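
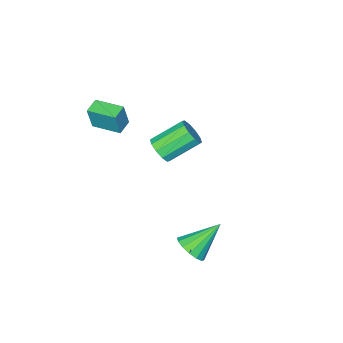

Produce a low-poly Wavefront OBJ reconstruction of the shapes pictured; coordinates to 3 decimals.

v -0.346 -1.46 -0.261
v 0.104 -1.579 0.439
v -1.445 -0.839 1.56
v -1.894 -0.72 0.861
v 0.205 -1.101 0.263
v -1.344 -0.361 1.384
v 0.095 -0.76 -0.114
v -1.453 -0.02 1.008
v -0.183 -0.687 -0.546
v -1.731 0.053 0.575
v -0.523 -0.909 -0.869
v -2.071 -0.169 0.252
v -0.795 -1.341 -0.96
v -2.344 -0.601 0.161
v -0.896 -1.819 -0.784
v -2.445 -1.079 0.337
v -0.787 -2.16 -0.408
v -2.335 -1.42 0.714
v -0.509 -2.233 0.025
v -2.057 -1.493 1.146
v -0.169 -2.011 0.348
v -1.717 -1.271 1.469
v 2.05 3.655 -3.051
v 2.676 3.768 -2.373
v 0.49 4.105 -1.689
v 2.628 4.204 -2.572
v 2.425 4.492 -2.9
v 2.121 4.556 -3.268
v 1.799 4.378 -3.578
v 1.544 4.007 -3.747
v 1.425 3.541 -3.73
v 1.473 3.105 -3.531
v 1.676 2.817 -3.203
v 1.979 2.753 -2.834
v 2.301 2.931 -2.524
v 2.556 3.302 -2.355
v 1.514 -3.86 2.103
v 1.82 -3.875 3.51
v 0.939 -2.33 2.245
v 1.245 -2.345 3.652
v 2.335 -3.535 1.928
v 2.641 -3.55 3.335
v 1.76 -2.005 2.07
v 2.066 -2.02 3.477
f 2 1 5
f 2 5 3
f 3 5 6
f 3 6 4
f 5 1 7
f 5 7 6
f 6 7 8
f 6 8 4
f 7 1 9
f 7 9 8
f 8 9 10
f 8 10 4
f 9 1 11
f 9 11 10
f 10 11 12
f 10 12 4
f 11 1 13
f 11 13 12
f 12 13 14
f 12 14 4
f 13 1 15
f 13 15 14
f 14 15 16
f 14 16 4
f 15 1 17
f 15 17 16
f 16 17 18
f 16 18 4
f 17 1 19
f 17 19 18
f 18 19 20
f 18 20 4
f 19 1 21
f 19 21 20
f 20 21 22
f 20 22 4
f 21 1 2
f 21 2 22
f 22 2 3
f 22 3 4
f 24 23 26
f 24 26 25
f 26 23 27
f 26 27 25
f 27 23 28
f 27 28 25
f 28 23 29
f 28 29 25
f 29 23 30
f 29 30 25
f 30 23 31
f 30 31 25
f 31 23 32
f 31 32 25
f 32 23 33
f 32 33 25
f 33 23 34
f 33 34 25
f 34 23 35
f 34 35 25
f 35 23 36
f 35 36 25
f 36 23 24
f 36 24 25
f 38 40 37
f 41 38 37
f 37 40 39
f 39 41 37
f 38 44 40
f 42 38 41
f 42 44 38
f 40 44 39
f 43 41 39
f 39 44 43
f 43 42 41
f 44 42 43



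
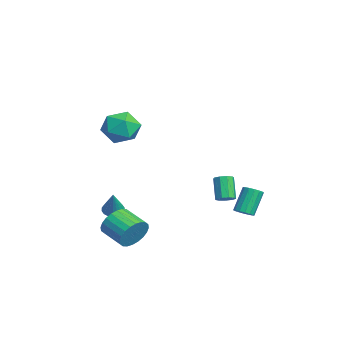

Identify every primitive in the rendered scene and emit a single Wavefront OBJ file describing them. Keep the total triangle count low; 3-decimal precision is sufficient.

v -0.921 -3.053 -3.94
v -0.52 -2.627 -4.144
v -0.059 -3.167 -2.48
v -0.713 -2.475 -4.019
v -0.947 -2.437 -3.877
v -1.176 -2.522 -3.749
v -1.355 -2.712 -3.658
v -1.447 -2.969 -3.623
v -1.436 -3.243 -3.651
v -1.322 -3.48 -3.737
v -1.129 -3.632 -3.862
v -0.895 -3.67 -4.003
v -0.666 -3.585 -4.132
v -0.488 -3.395 -4.223
v -0.395 -3.138 -4.257
v -0.407 -2.864 -4.229
v -0.227 -2.333 3.436
v 0.406 -1.705 2.683
v -0.246 -3.775 2.217
v 0.387 -3.147 1.464
v 0.867 -3.523 2.46
v 0.879 -2.631 3.213
v -0.719 -2.849 1.687
v -0.707 -1.957 2.44
v 0.102 -2.024 1.602
v 1.083 -2.44 2.08
v -0.923 -3.04 2.82
v 0.058 -3.456 3.298
v -2.981 3.486 -4.549
v -2.504 3.579 -4.232
v -3.363 3.628 -2.954
v -3.839 3.534 -3.271
v -2.659 3.925 -4.349
v -3.518 3.974 -3.072
v -2.964 4.065 -4.56
v -3.823 4.114 -3.283
v -3.278 3.934 -4.765
v -4.136 3.983 -3.488
v -3.452 3.593 -4.869
v -4.31 3.642 -3.592
v -3.405 3.202 -4.823
v -4.264 3.251 -3.546
v -3.16 2.943 -4.649
v -4.019 2.992 -3.371
v -2.831 2.938 -4.427
v -3.69 2.987 -3.15
v -2.572 3.19 -4.263
v -3.431 3.238 -2.985
v 3.374 -2.571 -3.887
v 3.9 -2.851 -3.109
v 2.732 -3.67 -2.615
v 2.206 -3.389 -3.393
v 3.734 -2.534 -2.976
v 2.565 -3.352 -2.482
v 3.513 -2.222 -2.982
v 2.344 -3.04 -2.488
v 3.271 -1.963 -3.126
v 2.102 -2.781 -2.631
v 3.044 -1.796 -3.385
v 1.876 -2.615 -2.89
v 2.868 -1.748 -3.721
v 1.7 -2.567 -3.226
v 2.769 -1.825 -4.082
v 1.601 -2.644 -3.588
v 2.762 -2.015 -4.414
v 1.594 -2.834 -3.919
v 2.848 -2.29 -4.665
v 1.68 -3.109 -4.171
v 3.015 -2.608 -4.798
v 1.846 -3.426 -4.304
v 3.236 -2.92 -4.792
v 2.067 -3.738 -4.298
v 3.478 -3.179 -4.649
v 2.309 -3.997 -4.154
v 3.704 -3.345 -4.39
v 2.536 -4.164 -3.895
v 3.88 -3.393 -4.054
v 2.712 -4.212 -3.559
v 3.979 -3.316 -3.692
v 2.811 -4.135 -3.198
v 3.986 -3.126 -3.361
v 2.818 -3.945 -2.866
v 1.786 3.47 -3.516
v 2.164 3.91 -3.547
v 1.531 4.549 -2.175
v 1.154 4.11 -2.144
v 1.923 4.003 -3.701
v 1.291 4.642 -2.329
v 1.646 3.953 -3.805
v 1.014 4.592 -2.434
v 1.407 3.774 -3.832
v 0.774 4.413 -2.461
v 1.269 3.514 -3.775
v 0.637 4.153 -2.403
v 1.27 3.242 -3.647
v 0.637 3.881 -2.276
v 1.409 3.031 -3.485
v 0.776 3.67 -2.113
v 1.649 2.938 -3.331
v 1.017 3.577 -1.959
v 1.926 2.988 -3.226
v 1.294 3.627 -1.855
v 2.166 3.167 -3.199
v 1.533 3.806 -1.828
v 2.303 3.427 -3.257
v 1.671 4.066 -1.885
v 2.303 3.699 -3.384
v 1.67 4.338 -2.013
f 2 1 4
f 2 4 3
f 4 1 5
f 4 5 3
f 5 1 6
f 5 6 3
f 6 1 7
f 6 7 3
f 7 1 8
f 7 8 3
f 8 1 9
f 8 9 3
f 9 1 10
f 9 10 3
f 10 1 11
f 10 11 3
f 11 1 12
f 11 12 3
f 12 1 13
f 12 13 3
f 13 1 14
f 13 14 3
f 14 1 15
f 14 15 3
f 15 1 16
f 15 16 3
f 16 1 2
f 16 2 3
f 17 28 22
f 17 22 18
f 17 18 24
f 17 24 27
f 17 27 28
f 18 22 26
f 22 28 21
f 28 27 19
f 27 24 23
f 24 18 25
f 20 26 21
f 20 21 19
f 20 19 23
f 20 23 25
f 20 25 26
f 21 26 22
f 19 21 28
f 23 19 27
f 25 23 24
f 26 25 18
f 30 29 33
f 30 33 31
f 31 33 34
f 31 34 32
f 33 29 35
f 33 35 34
f 34 35 36
f 34 36 32
f 35 29 37
f 35 37 36
f 36 37 38
f 36 38 32
f 37 29 39
f 37 39 38
f 38 39 40
f 38 40 32
f 39 29 41
f 39 41 40
f 40 41 42
f 40 42 32
f 41 29 43
f 41 43 42
f 42 43 44
f 42 44 32
f 43 29 45
f 43 45 44
f 44 45 46
f 44 46 32
f 45 29 47
f 45 47 46
f 46 47 48
f 46 48 32
f 47 29 30
f 47 30 48
f 48 30 31
f 48 31 32
f 50 49 53
f 50 53 51
f 51 53 54
f 51 54 52
f 53 49 55
f 53 55 54
f 54 55 56
f 54 56 52
f 55 49 57
f 55 57 56
f 56 57 58
f 56 58 52
f 57 49 59
f 57 59 58
f 58 59 60
f 58 60 52
f 59 49 61
f 59 61 60
f 60 61 62
f 60 62 52
f 61 49 63
f 61 63 62
f 62 63 64
f 62 64 52
f 63 49 65
f 63 65 64
f 64 65 66
f 64 66 52
f 65 49 67
f 65 67 66
f 66 67 68
f 66 68 52
f 67 49 69
f 67 69 68
f 68 69 70
f 68 70 52
f 69 49 71
f 69 71 70
f 70 71 72
f 70 72 52
f 71 49 73
f 71 73 72
f 72 73 74
f 72 74 52
f 73 49 75
f 73 75 74
f 74 75 76
f 74 76 52
f 75 49 77
f 75 77 76
f 76 77 78
f 76 78 52
f 77 49 79
f 77 79 78
f 78 79 80
f 78 80 52
f 79 49 81
f 79 81 80
f 80 81 82
f 80 82 52
f 81 49 50
f 81 50 82
f 82 50 51
f 82 51 52
f 84 83 87
f 84 87 85
f 85 87 88
f 85 88 86
f 87 83 89
f 87 89 88
f 88 89 90
f 88 90 86
f 89 83 91
f 89 91 90
f 90 91 92
f 90 92 86
f 91 83 93
f 91 93 92
f 92 93 94
f 92 94 86
f 93 83 95
f 93 95 94
f 94 95 96
f 94 96 86
f 95 83 97
f 95 97 96
f 96 97 98
f 96 98 86
f 97 83 99
f 97 99 98
f 98 99 100
f 98 100 86
f 99 83 101
f 99 101 100
f 100 101 102
f 100 102 86
f 101 83 103
f 101 103 102
f 102 103 104
f 102 104 86
f 103 83 105
f 103 105 104
f 104 105 106
f 104 106 86
f 105 83 107
f 105 107 106
f 106 107 108
f 106 108 86
f 107 83 84
f 107 84 108
f 108 84 85
f 108 85 86



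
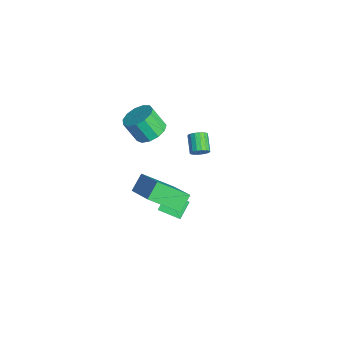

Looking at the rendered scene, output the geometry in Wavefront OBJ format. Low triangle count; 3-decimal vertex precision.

v 3.463 -1.998 1.929
v 3.002 -3.539 3.067
v 2.927 -1.343 2.6
v 2.467 -2.884 3.738
v 5.253 -1.696 3.062
v 4.793 -3.237 4.2
v 4.718 -1.041 3.733
v 4.257 -2.582 4.871
v -2.02 -1.064 2.118
v -1.48 -0.498 2.603
v -1.92 -1.11 3.807
v -2.46 -1.676 3.322
v -1.938 -0.26 2.557
v -2.378 -0.871 3.76
v -2.422 -0.276 2.371
v -2.862 -0.888 3.575
v -2.778 -0.543 2.106
v -3.218 -1.155 3.309
v -2.894 -0.975 1.844
v -3.334 -1.587 3.047
v -2.732 -1.436 1.669
v -3.172 -2.047 2.873
v -2.344 -1.778 1.637
v -2.784 -2.39 2.841
v -1.853 -1.894 1.758
v -2.293 -2.506 2.961
v -1.415 -1.746 1.993
v -1.856 -2.358 3.196
v -1.17 -1.382 2.268
v -1.61 -1.994 3.471
v -1.194 -0.917 2.495
v -1.634 -1.528 3.699
v -1.875 1.581 -0.439
v -1.663 1.348 0.011
v -2.652 1.526 0.57
v -2.865 1.759 0.119
v -1.602 1.603 0.038
v -2.592 1.78 0.596
v -1.604 1.853 -0.045
v -2.594 2.03 0.513
v -1.668 2.04 -0.218
v -2.658 2.218 0.34
v -1.78 2.123 -0.442
v -2.769 2.3 0.116
v -1.913 2.081 -0.665
v -2.902 2.259 -0.107
v -2.038 1.925 -0.837
v -3.027 2.103 -0.278
v -2.125 1.69 -0.917
v -3.115 1.868 -0.358
v -2.156 1.43 -0.888
v -3.145 1.608 -0.329
v -2.122 1.205 -0.756
v -3.111 1.383 -0.197
v -2.031 1.066 -0.552
v -3.021 1.244 0.007
v -1.905 1.045 -0.321
v -2.895 1.222 0.237
v -1.772 1.147 -0.118
v -2.762 1.324 0.44
v 1.871 -1.344 0.859
v 3.035 -1.727 2.284
v 2.579 -0.405 0.532
v 3.743 -0.788 1.958
v 2.437 -1.992 0.222
v 3.601 -2.375 1.648
v 3.145 -1.053 -0.104
v 4.309 -1.436 1.321
f 2 4 1
f 5 2 1
f 1 4 3
f 3 5 1
f 2 8 4
f 6 2 5
f 6 8 2
f 4 8 3
f 7 5 3
f 3 8 7
f 7 6 5
f 8 6 7
f 10 9 13
f 10 13 11
f 11 13 14
f 11 14 12
f 13 9 15
f 13 15 14
f 14 15 16
f 14 16 12
f 15 9 17
f 15 17 16
f 16 17 18
f 16 18 12
f 17 9 19
f 17 19 18
f 18 19 20
f 18 20 12
f 19 9 21
f 19 21 20
f 20 21 22
f 20 22 12
f 21 9 23
f 21 23 22
f 22 23 24
f 22 24 12
f 23 9 25
f 23 25 24
f 24 25 26
f 24 26 12
f 25 9 27
f 25 27 26
f 26 27 28
f 26 28 12
f 27 9 29
f 27 29 28
f 28 29 30
f 28 30 12
f 29 9 31
f 29 31 30
f 30 31 32
f 30 32 12
f 31 9 10
f 31 10 32
f 32 10 11
f 32 11 12
f 34 33 37
f 34 37 35
f 35 37 38
f 35 38 36
f 37 33 39
f 37 39 38
f 38 39 40
f 38 40 36
f 39 33 41
f 39 41 40
f 40 41 42
f 40 42 36
f 41 33 43
f 41 43 42
f 42 43 44
f 42 44 36
f 43 33 45
f 43 45 44
f 44 45 46
f 44 46 36
f 45 33 47
f 45 47 46
f 46 47 48
f 46 48 36
f 47 33 49
f 47 49 48
f 48 49 50
f 48 50 36
f 49 33 51
f 49 51 50
f 50 51 52
f 50 52 36
f 51 33 53
f 51 53 52
f 52 53 54
f 52 54 36
f 53 33 55
f 53 55 54
f 54 55 56
f 54 56 36
f 55 33 57
f 55 57 56
f 56 57 58
f 56 58 36
f 57 33 59
f 57 59 58
f 58 59 60
f 58 60 36
f 59 33 34
f 59 34 60
f 60 34 35
f 60 35 36
f 62 64 61
f 65 62 61
f 61 64 63
f 63 65 61
f 62 68 64
f 66 62 65
f 66 68 62
f 64 68 63
f 67 65 63
f 63 68 67
f 67 66 65
f 68 66 67



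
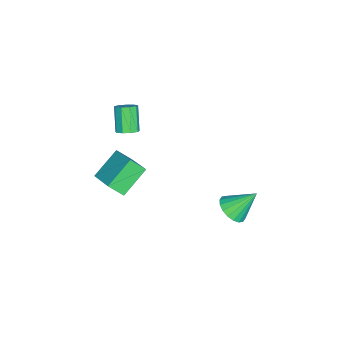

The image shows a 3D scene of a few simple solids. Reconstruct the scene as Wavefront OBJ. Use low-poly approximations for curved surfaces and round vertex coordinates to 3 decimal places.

v 1.401 3.194 -2.491
v 2.139 3.718 -2.743
v 1.019 4.386 -1.129
v 1.828 3.879 -2.972
v 1.432 3.905 -3.105
v 1.03 3.789 -3.116
v 0.701 3.556 -3.004
v 0.512 3.251 -2.79
v 0.498 2.934 -2.517
v 0.663 2.669 -2.238
v 0.974 2.508 -2.01
v 1.37 2.483 -1.877
v 1.772 2.598 -1.865
v 2.1 2.832 -1.978
v 2.29 3.137 -2.192
v 2.304 3.453 -2.465
v -1.759 -3.452 -0.55
v -1.219 -3.556 -0.186
v -2.16 -3.892 1.114
v -2.701 -3.788 0.75
v -1.34 -3.122 -0.161
v -2.282 -3.458 1.139
v -1.658 -2.842 -0.319
v -2.599 -3.178 0.981
v -2.023 -2.848 -0.585
v -2.964 -3.184 0.715
v -2.264 -3.136 -0.834
v -3.206 -3.472 0.466
v -2.27 -3.572 -0.951
v -3.211 -3.909 0.349
v -2.036 -3.952 -0.88
v -2.978 -4.288 0.42
v -1.673 -4.098 -0.655
v -2.614 -4.434 0.645
v -1.35 -3.941 -0.38
v -2.292 -4.278 0.92
v 3.449 -2.853 0.146
v 3.651 -3.623 0.963
v 2.094 -2.058 1.232
v 2.296 -2.827 2.048
v 4.704 -1.733 0.892
v 4.906 -2.502 1.708
v 3.349 -0.937 1.977
v 3.551 -1.707 2.794
f 2 1 4
f 2 4 3
f 4 1 5
f 4 5 3
f 5 1 6
f 5 6 3
f 6 1 7
f 6 7 3
f 7 1 8
f 7 8 3
f 8 1 9
f 8 9 3
f 9 1 10
f 9 10 3
f 10 1 11
f 10 11 3
f 11 1 12
f 11 12 3
f 12 1 13
f 12 13 3
f 13 1 14
f 13 14 3
f 14 1 15
f 14 15 3
f 15 1 16
f 15 16 3
f 16 1 2
f 16 2 3
f 18 17 21
f 18 21 19
f 19 21 22
f 19 22 20
f 21 17 23
f 21 23 22
f 22 23 24
f 22 24 20
f 23 17 25
f 23 25 24
f 24 25 26
f 24 26 20
f 25 17 27
f 25 27 26
f 26 27 28
f 26 28 20
f 27 17 29
f 27 29 28
f 28 29 30
f 28 30 20
f 29 17 31
f 29 31 30
f 30 31 32
f 30 32 20
f 31 17 33
f 31 33 32
f 32 33 34
f 32 34 20
f 33 17 35
f 33 35 34
f 34 35 36
f 34 36 20
f 35 17 18
f 35 18 36
f 36 18 19
f 36 19 20
f 38 40 37
f 41 38 37
f 37 40 39
f 39 41 37
f 38 44 40
f 42 38 41
f 42 44 38
f 40 44 39
f 43 41 39
f 39 44 43
f 43 42 41
f 44 42 43



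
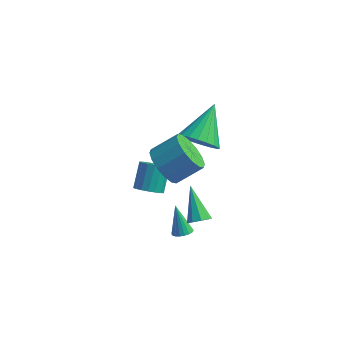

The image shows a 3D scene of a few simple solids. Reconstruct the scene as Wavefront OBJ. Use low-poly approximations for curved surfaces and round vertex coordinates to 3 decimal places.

v -1.963 -0.95 2.37
v -1.216 -1.404 1.825
v -0.19 -0.724 2.666
v -0.937 -0.27 3.21
v -1.312 -0.945 1.572
v -0.286 -0.265 2.412
v -1.583 -0.487 1.532
v -0.557 0.192 2.372
v -1.955 -0.154 1.716
v -0.93 0.526 2.557
v -2.33 -0.033 2.076
v -1.304 0.646 2.917
v -2.606 -0.159 2.515
v -1.581 0.521 3.355
v -2.71 -0.496 2.914
v -1.684 0.184 3.755
v -2.614 -0.955 3.168
v -1.588 -0.275 4.008
v -2.343 -1.412 3.208
v -1.317 -0.733 4.048
v -1.97 -1.746 3.023
v -0.945 -1.066 3.864
v -1.596 -1.866 2.663
v -0.57 -1.187 3.504
v -1.319 -1.741 2.225
v -0.294 -1.061 3.065
v -1.355 2.061 1.336
v -0.483 1.679 1.754
v -1.165 3.839 2.564
v -0.331 1.898 1.414
v -0.356 2.145 1.06
v -0.554 2.377 0.753
v -0.89 2.555 0.548
v -1.307 2.648 0.479
v -1.732 2.639 0.557
v -2.092 2.53 0.771
v -2.324 2.339 1.082
v -2.389 2.101 1.437
v -2.275 1.856 1.774
v -2.002 1.646 2.036
v -1.617 1.508 2.177
v -1.187 1.465 2.172
v -0.786 1.526 2.022
v -0.139 -1.418 -0.684
v 0.057 -1.719 -0.229
v -0.961 -0.222 0.464
v 0.321 -1.441 -0.331
v 0.369 -1.151 -0.598
v 0.179 -0.986 -0.905
v -0.159 -1.023 -1.109
v -0.488 -1.245 -1.114
v -0.654 -1.547 -0.918
v -0.579 -1.789 -0.612
v -0.298 -1.857 -0.34
v -3.67 1.736 -3.043
v -2.995 1.544 -2.807
v -3.056 2.572 -1.8
v -3.73 2.764 -2.037
v -2.931 1.772 -3.036
v -2.991 2.8 -2.029
v -3.013 1.993 -3.266
v -3.073 3.021 -2.259
v -3.225 2.163 -3.452
v -3.285 3.191 -2.446
v -3.525 2.248 -3.557
v -3.585 3.276 -2.551
v -3.854 2.232 -3.561
v -3.914 3.26 -2.554
v -4.146 2.118 -3.462
v -4.207 3.146 -2.455
v -4.344 1.928 -3.28
v -4.405 2.956 -2.273
v -4.409 1.7 -3.051
v -4.469 2.728 -2.044
v -4.327 1.479 -2.821
v -4.387 2.507 -1.814
v -4.115 1.309 -2.634
v -4.175 2.337 -1.628
v -3.815 1.224 -2.529
v -3.875 2.252 -1.523
v -3.486 1.24 -2.526
v -3.546 2.268 -1.519
v -3.193 1.354 -2.625
v -3.254 2.382 -1.618
v -1.092 -0.893 -2.553
v -0.741 -0.523 -2.563
v -1.628 -0.347 -1.227
v -0.916 -0.429 -2.672
v -1.127 -0.427 -2.758
v -1.33 -0.517 -2.803
v -1.486 -0.682 -2.799
v -1.564 -0.888 -2.745
v -1.549 -1.096 -2.654
v -1.443 -1.263 -2.542
v -1.267 -1.356 -2.433
v -1.057 -1.358 -2.347
v -0.854 -1.268 -2.302
v -0.698 -1.103 -2.307
v -0.62 -0.897 -2.36
v -0.635 -0.689 -2.451
f 2 1 5
f 2 5 3
f 3 5 6
f 3 6 4
f 5 1 7
f 5 7 6
f 6 7 8
f 6 8 4
f 7 1 9
f 7 9 8
f 8 9 10
f 8 10 4
f 9 1 11
f 9 11 10
f 10 11 12
f 10 12 4
f 11 1 13
f 11 13 12
f 12 13 14
f 12 14 4
f 13 1 15
f 13 15 14
f 14 15 16
f 14 16 4
f 15 1 17
f 15 17 16
f 16 17 18
f 16 18 4
f 17 1 19
f 17 19 18
f 18 19 20
f 18 20 4
f 19 1 21
f 19 21 20
f 20 21 22
f 20 22 4
f 21 1 23
f 21 23 22
f 22 23 24
f 22 24 4
f 23 1 25
f 23 25 24
f 24 25 26
f 24 26 4
f 25 1 2
f 25 2 26
f 26 2 3
f 26 3 4
f 28 27 30
f 28 30 29
f 30 27 31
f 30 31 29
f 31 27 32
f 31 32 29
f 32 27 33
f 32 33 29
f 33 27 34
f 33 34 29
f 34 27 35
f 34 35 29
f 35 27 36
f 35 36 29
f 36 27 37
f 36 37 29
f 37 27 38
f 37 38 29
f 38 27 39
f 38 39 29
f 39 27 40
f 39 40 29
f 40 27 41
f 40 41 29
f 41 27 42
f 41 42 29
f 42 27 43
f 42 43 29
f 43 27 28
f 43 28 29
f 45 44 47
f 45 47 46
f 47 44 48
f 47 48 46
f 48 44 49
f 48 49 46
f 49 44 50
f 49 50 46
f 50 44 51
f 50 51 46
f 51 44 52
f 51 52 46
f 52 44 53
f 52 53 46
f 53 44 54
f 53 54 46
f 54 44 45
f 54 45 46
f 56 55 59
f 56 59 57
f 57 59 60
f 57 60 58
f 59 55 61
f 59 61 60
f 60 61 62
f 60 62 58
f 61 55 63
f 61 63 62
f 62 63 64
f 62 64 58
f 63 55 65
f 63 65 64
f 64 65 66
f 64 66 58
f 65 55 67
f 65 67 66
f 66 67 68
f 66 68 58
f 67 55 69
f 67 69 68
f 68 69 70
f 68 70 58
f 69 55 71
f 69 71 70
f 70 71 72
f 70 72 58
f 71 55 73
f 71 73 72
f 72 73 74
f 72 74 58
f 73 55 75
f 73 75 74
f 74 75 76
f 74 76 58
f 75 55 77
f 75 77 76
f 76 77 78
f 76 78 58
f 77 55 79
f 77 79 78
f 78 79 80
f 78 80 58
f 79 55 81
f 79 81 80
f 80 81 82
f 80 82 58
f 81 55 83
f 81 83 82
f 82 83 84
f 82 84 58
f 83 55 56
f 83 56 84
f 84 56 57
f 84 57 58
f 86 85 88
f 86 88 87
f 88 85 89
f 88 89 87
f 89 85 90
f 89 90 87
f 90 85 91
f 90 91 87
f 91 85 92
f 91 92 87
f 92 85 93
f 92 93 87
f 93 85 94
f 93 94 87
f 94 85 95
f 94 95 87
f 95 85 96
f 95 96 87
f 96 85 97
f 96 97 87
f 97 85 98
f 97 98 87
f 98 85 99
f 98 99 87
f 99 85 100
f 99 100 87
f 100 85 86
f 100 86 87



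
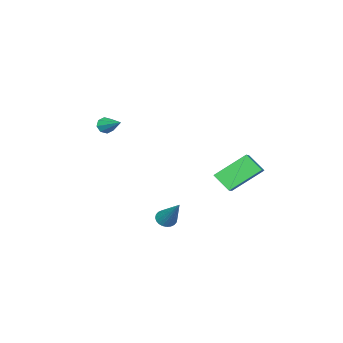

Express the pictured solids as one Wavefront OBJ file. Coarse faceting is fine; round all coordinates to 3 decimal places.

v 1.006 1.55 -2.893
v 1.422 1.24 -2.784
v 1.554 2.83 -1.347
v 1.504 1.371 -2.921
v 1.511 1.529 -3.054
v 1.441 1.691 -3.163
v 1.304 1.831 -3.23
v 1.122 1.928 -3.246
v 0.923 1.968 -3.209
v 0.736 1.944 -3.123
v 0.591 1.86 -3.002
v 0.508 1.73 -2.865
v 0.502 1.572 -2.732
v 0.572 1.41 -2.623
v 0.709 1.27 -2.556
v 0.89 1.173 -2.54
v 1.09 1.133 -2.577
v 1.276 1.157 -2.663
v -0.119 -3.27 1.345
v 0.131 -3.522 1.698
v 0.219 -1.97 2.035
v 0.353 -3.423 1.402
v 0.299 -3.235 1.074
v 0 -3.067 0.904
v -0.369 -3.018 0.993
v -0.592 -3.117 1.288
v -0.537 -3.305 1.617
v -0.238 -3.473 1.787
v -2.143 1.95 -1.126
v -3.423 2.848 0.04
v -2.233 2.809 -1.886
v -3.513 3.707 -0.72
v -1.107 2.613 -0.5
v -2.387 3.511 0.666
v -1.197 3.472 -1.26
v -2.477 4.37 -0.094
f 2 1 4
f 2 4 3
f 4 1 5
f 4 5 3
f 5 1 6
f 5 6 3
f 6 1 7
f 6 7 3
f 7 1 8
f 7 8 3
f 8 1 9
f 8 9 3
f 9 1 10
f 9 10 3
f 10 1 11
f 10 11 3
f 11 1 12
f 11 12 3
f 12 1 13
f 12 13 3
f 13 1 14
f 13 14 3
f 14 1 15
f 14 15 3
f 15 1 16
f 15 16 3
f 16 1 17
f 16 17 3
f 17 1 18
f 17 18 3
f 18 1 2
f 18 2 3
f 20 19 22
f 20 22 21
f 22 19 23
f 22 23 21
f 23 19 24
f 23 24 21
f 24 19 25
f 24 25 21
f 25 19 26
f 25 26 21
f 26 19 27
f 26 27 21
f 27 19 28
f 27 28 21
f 28 19 20
f 28 20 21
f 30 32 29
f 33 30 29
f 29 32 31
f 31 33 29
f 30 36 32
f 34 30 33
f 34 36 30
f 32 36 31
f 35 33 31
f 31 36 35
f 35 34 33
f 36 34 35



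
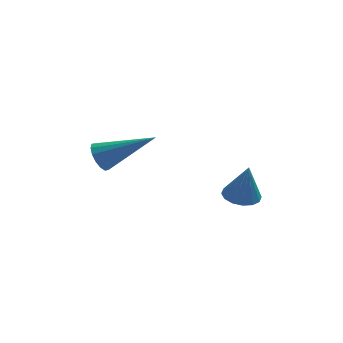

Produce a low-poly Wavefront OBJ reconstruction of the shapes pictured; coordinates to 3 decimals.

v -0.358 -1.468 -4.081
v 0.194 -1.517 -4.167
v -0.182 -1.572 -2.899
v 0.147 -1.233 -4.136
v -0.034 -1.011 -4.089
v -0.302 -0.913 -4.041
v -0.585 -0.963 -4.003
v -0.807 -1.148 -3.987
v -0.909 -1.42 -3.995
v -0.863 -1.704 -4.027
v -0.681 -1.925 -4.073
v -0.413 -2.024 -4.122
v -0.13 -1.974 -4.159
v 0.092 -1.788 -4.176
v -4.146 -0.436 -2.886
v -3.888 -0.359 -3.319
v -2.634 -0.724 -2.034
v -3.906 -0.121 -3.207
v -3.988 0.033 -3.009
v -4.113 0.061 -2.778
v -4.247 -0.044 -2.576
v -4.354 -0.254 -2.457
v -4.405 -0.513 -2.454
v -4.387 -0.752 -2.566
v -4.304 -0.905 -2.764
v -4.18 -0.933 -2.995
v -4.046 -0.828 -3.197
v -3.939 -0.618 -3.315
f 2 1 4
f 2 4 3
f 4 1 5
f 4 5 3
f 5 1 6
f 5 6 3
f 6 1 7
f 6 7 3
f 7 1 8
f 7 8 3
f 8 1 9
f 8 9 3
f 9 1 10
f 9 10 3
f 10 1 11
f 10 11 3
f 11 1 12
f 11 12 3
f 12 1 13
f 12 13 3
f 13 1 14
f 13 14 3
f 14 1 2
f 14 2 3
f 16 15 18
f 16 18 17
f 18 15 19
f 18 19 17
f 19 15 20
f 19 20 17
f 20 15 21
f 20 21 17
f 21 15 22
f 21 22 17
f 22 15 23
f 22 23 17
f 23 15 24
f 23 24 17
f 24 15 25
f 24 25 17
f 25 15 26
f 25 26 17
f 26 15 27
f 26 27 17
f 27 15 28
f 27 28 17
f 28 15 16
f 28 16 17



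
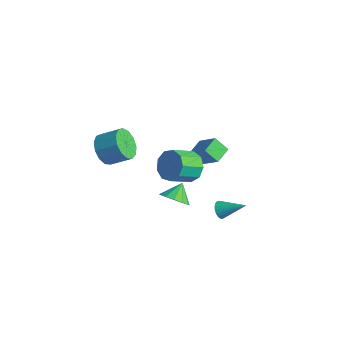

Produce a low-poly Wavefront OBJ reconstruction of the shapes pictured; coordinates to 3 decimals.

v -3.027 -2.532 1.795
v -2.587 -2.199 0.89
v -1.613 -1.394 1.66
v -2.053 -1.728 2.565
v -3.017 -1.806 1.023
v -2.042 -1.001 1.793
v -3.45 -1.643 1.401
v -2.475 -0.839 2.171
v -3.748 -1.763 1.904
v -2.774 -0.959 2.674
v -3.818 -2.127 2.372
v -2.844 -1.322 3.143
v -3.637 -2.62 2.657
v -2.663 -1.815 3.428
v -3.262 -3.084 2.669
v -2.288 -2.28 3.439
v -2.813 -3.374 2.402
v -1.838 -2.569 3.173
v -2.431 -3.396 1.943
v -1.457 -2.592 2.714
v -2.239 -3.144 1.437
v -1.265 -2.34 2.207
v -2.297 -2.698 1.044
v -1.323 -1.893 1.815
v -0.762 2.916 -1.536
v -1.473 2.522 -0.751
v -1.06 3.975 -1.273
v -1.771 3.58 -0.489
v 0.511 2.98 -0.351
v -0.2 2.585 0.433
v 0.213 4.038 -0.089
v -0.498 3.644 0.696
v -0.755 0.727 -3.556
v 0.174 0.995 -3.479
v -1.085 1.653 -2.784
v -0.032 1.274 -3.902
v -0.468 1.379 -4.215
v -0.995 1.277 -4.318
v -1.445 1 -4.18
v -1.677 0.637 -3.843
v -1.615 0.302 -3.415
v -1.281 0.103 -3.032
v -0.779 0.101 -2.815
v -0.27 0.298 -2.833
v 0.086 0.632 -3.081
v 2.587 -1.01 3.543
v 3.451 -0.818 4.008
v 3.277 -2.159 4.883
v 2.413 -2.35 4.417
v 2.933 -0.529 4.348
v 2.759 -1.869 5.223
v 2.253 -0.465 4.312
v 2.079 -1.805 5.186
v 1.729 -0.655 3.915
v 1.555 -1.996 4.79
v 1.607 -1.012 3.344
v 1.433 -2.352 4.219
v 1.943 -1.367 2.866
v 1.769 -2.708 3.741
v 2.58 -1.556 2.705
v 2.406 -2.896 3.579
v 3.221 -1.488 2.935
v 3.047 -2.829 3.81
v 3.565 -1.197 3.45
v 3.391 -2.538 4.325
v 2.177 1.684 -2.832
v 2.517 1.7 -3.338
v 3.423 2.516 -1.968
v 2.385 1.916 -3.356
v 2.217 2.092 -3.283
v 2.042 2.198 -3.133
v 1.891 2.214 -2.93
v 1.789 2.139 -2.71
v 1.754 1.985 -2.512
v 1.792 1.779 -2.368
v 1.896 1.557 -2.305
v 2.05 1.357 -2.333
v 2.225 1.213 -2.447
v 2.391 1.151 -2.628
v 2.521 1.181 -2.844
v 2.591 1.298 -3.058
v 2.589 1.482 -3.233
f 2 1 5
f 2 5 3
f 3 5 6
f 3 6 4
f 5 1 7
f 5 7 6
f 6 7 8
f 6 8 4
f 7 1 9
f 7 9 8
f 8 9 10
f 8 10 4
f 9 1 11
f 9 11 10
f 10 11 12
f 10 12 4
f 11 1 13
f 11 13 12
f 12 13 14
f 12 14 4
f 13 1 15
f 13 15 14
f 14 15 16
f 14 16 4
f 15 1 17
f 15 17 16
f 16 17 18
f 16 18 4
f 17 1 19
f 17 19 18
f 18 19 20
f 18 20 4
f 19 1 21
f 19 21 20
f 20 21 22
f 20 22 4
f 21 1 23
f 21 23 22
f 22 23 24
f 22 24 4
f 23 1 2
f 23 2 24
f 24 2 3
f 24 3 4
f 26 28 25
f 29 26 25
f 25 28 27
f 27 29 25
f 26 32 28
f 30 26 29
f 30 32 26
f 28 32 27
f 31 29 27
f 27 32 31
f 31 30 29
f 32 30 31
f 34 33 36
f 34 36 35
f 36 33 37
f 36 37 35
f 37 33 38
f 37 38 35
f 38 33 39
f 38 39 35
f 39 33 40
f 39 40 35
f 40 33 41
f 40 41 35
f 41 33 42
f 41 42 35
f 42 33 43
f 42 43 35
f 43 33 44
f 43 44 35
f 44 33 45
f 44 45 35
f 45 33 34
f 45 34 35
f 47 46 50
f 47 50 48
f 48 50 51
f 48 51 49
f 50 46 52
f 50 52 51
f 51 52 53
f 51 53 49
f 52 46 54
f 52 54 53
f 53 54 55
f 53 55 49
f 54 46 56
f 54 56 55
f 55 56 57
f 55 57 49
f 56 46 58
f 56 58 57
f 57 58 59
f 57 59 49
f 58 46 60
f 58 60 59
f 59 60 61
f 59 61 49
f 60 46 62
f 60 62 61
f 61 62 63
f 61 63 49
f 62 46 64
f 62 64 63
f 63 64 65
f 63 65 49
f 64 46 47
f 64 47 65
f 65 47 48
f 65 48 49
f 67 66 69
f 67 69 68
f 69 66 70
f 69 70 68
f 70 66 71
f 70 71 68
f 71 66 72
f 71 72 68
f 72 66 73
f 72 73 68
f 73 66 74
f 73 74 68
f 74 66 75
f 74 75 68
f 75 66 76
f 75 76 68
f 76 66 77
f 76 77 68
f 77 66 78
f 77 78 68
f 78 66 79
f 78 79 68
f 79 66 80
f 79 80 68
f 80 66 81
f 80 81 68
f 81 66 82
f 81 82 68
f 82 66 67
f 82 67 68



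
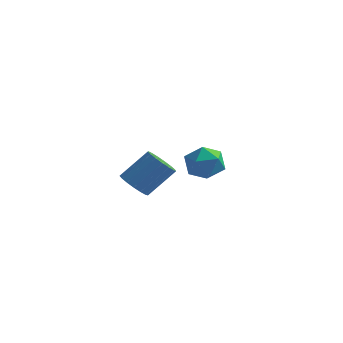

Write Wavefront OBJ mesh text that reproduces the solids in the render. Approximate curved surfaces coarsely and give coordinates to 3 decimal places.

v 2.894 2.976 -0.866
v 3.586 3.249 -1.833
v 3.594 1.131 -0.887
v 4.286 1.404 -1.854
v 4.54 1.891 -0.765
v 4.107 3.032 -0.752
v 3.073 1.348 -1.968
v 2.64 2.489 -1.955
v 3.696 2.243 -2.514
v 4.603 2.579 -1.77
v 2.577 1.801 -0.95
v 3.484 2.137 -0.206
v 3.076 -4.483 -0.487
v 3.561 -4.022 -1.147
v 4.57 -2.975 0.327
v 4.084 -3.437 0.987
v 3.198 -3.765 -1.081
v 4.206 -2.718 0.393
v 2.807 -3.673 -0.879
v 3.815 -2.626 0.595
v 2.477 -3.766 -0.587
v 3.485 -2.719 0.887
v 2.285 -4.023 -0.272
v 3.293 -2.977 1.201
v 2.273 -4.386 -0.007
v 3.282 -3.34 1.467
v 2.446 -4.772 0.149
v 3.455 -3.725 1.623
v 2.763 -5.091 0.159
v 3.771 -4.044 1.632
v 3.152 -5.271 0.021
v 4.16 -4.224 1.494
v 3.523 -5.271 -0.234
v 4.531 -4.224 1.24
v 3.792 -5.09 -0.546
v 4.8 -4.043 0.928
v 3.896 -4.77 -0.845
v 4.905 -3.723 0.629
v 3.813 -4.385 -1.061
v 4.822 -3.338 0.412
f 1 12 6
f 1 6 2
f 1 2 8
f 1 8 11
f 1 11 12
f 2 6 10
f 6 12 5
f 12 11 3
f 11 8 7
f 8 2 9
f 4 10 5
f 4 5 3
f 4 3 7
f 4 7 9
f 4 9 10
f 5 10 6
f 3 5 12
f 7 3 11
f 9 7 8
f 10 9 2
f 14 13 17
f 14 17 15
f 15 17 18
f 15 18 16
f 17 13 19
f 17 19 18
f 18 19 20
f 18 20 16
f 19 13 21
f 19 21 20
f 20 21 22
f 20 22 16
f 21 13 23
f 21 23 22
f 22 23 24
f 22 24 16
f 23 13 25
f 23 25 24
f 24 25 26
f 24 26 16
f 25 13 27
f 25 27 26
f 26 27 28
f 26 28 16
f 27 13 29
f 27 29 28
f 28 29 30
f 28 30 16
f 29 13 31
f 29 31 30
f 30 31 32
f 30 32 16
f 31 13 33
f 31 33 32
f 32 33 34
f 32 34 16
f 33 13 35
f 33 35 34
f 34 35 36
f 34 36 16
f 35 13 37
f 35 37 36
f 36 37 38
f 36 38 16
f 37 13 39
f 37 39 38
f 38 39 40
f 38 40 16
f 39 13 14
f 39 14 40
f 40 14 15
f 40 15 16



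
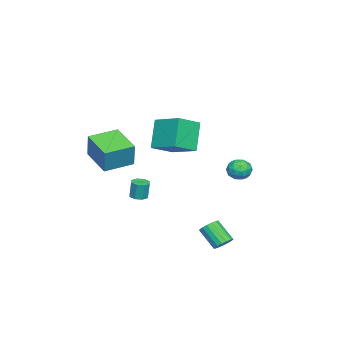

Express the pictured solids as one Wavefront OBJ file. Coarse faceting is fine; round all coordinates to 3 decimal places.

v 2.825 -1.999 -1.422
v 3.231 -1.63 -1.464
v 3.241 -1.512 -0.34
v 2.835 -1.881 -0.298
v 2.849 -1.452 -1.479
v 2.859 -1.335 -0.356
v 2.454 -1.595 -1.461
v 2.464 -1.477 -0.337
v 2.275 -1.974 -1.419
v 2.286 -1.856 -0.296
v 2.419 -2.368 -1.38
v 2.429 -2.25 -0.256
v 2.801 -2.545 -1.364
v 2.811 -2.428 -0.241
v 3.196 -2.403 -1.383
v 3.206 -2.285 -0.259
v 3.374 -2.024 -1.424
v 3.385 -1.906 -0.301
v 3.048 3.065 -4.285
v 3.657 2.898 -4.183
v 3.202 1.888 -3.113
v 2.592 2.055 -3.215
v 3.61 3.128 -3.986
v 3.155 2.118 -2.916
v 3.434 3.343 -3.858
v 2.979 2.334 -2.788
v 3.17 3.495 -3.827
v 2.714 2.485 -2.757
v 2.877 3.548 -3.902
v 2.422 2.538 -2.831
v 2.624 3.49 -4.064
v 2.169 2.481 -2.994
v 2.468 3.335 -4.277
v 2.012 2.326 -3.207
v 2.444 3.118 -4.491
v 1.989 2.108 -3.421
v 2.559 2.889 -4.659
v 2.104 1.879 -3.589
v 2.786 2.7 -4.741
v 2.33 1.69 -3.671
v 3.072 2.594 -4.718
v 2.617 1.585 -3.648
v 3.353 2.597 -4.596
v 2.898 1.587 -3.526
v 3.564 2.706 -4.403
v 3.109 1.697 -3.333
v 1.909 -3.617 1.835
v 2.354 -3.393 3.397
v 3.234 -2.113 1.243
v 3.679 -1.89 2.805
v 3.241 -4.87 1.635
v 3.686 -4.647 3.197
v 4.566 -3.367 1.043
v 5.011 -3.143 2.605
v -3.38 2.426 -1.953
v -2.94 2.2 -1.299
v -4.34 1.58 -1.601
v -3.9 1.354 -0.947
v -4.226 2.106 -0.982
v -3.633 2.629 -1.2
v -3.647 1.151 -1.7
v -3.054 1.674 -1.918
v -3.106 1.412 -1.142
v -3.463 2.002 -0.699
v -3.817 1.778 -2.201
v -4.174 2.368 -1.758
v -3.076 2.387 -1.657
v -4.204 1.393 -1.243
v -4.395 1.835 -1.264
v -4.137 1.702 -0.879
v -3.483 2.639 -1.599
v -3.224 2.507 -1.214
v -3.98 2.451 -1.028
v -4.056 1.273 -1.686
v -3.797 1.141 -1.301
v -3.143 2.078 -2.021
v -2.885 1.945 -1.636
v -3.3 1.329 -1.872
v -2.915 1.791 -1.18
v -3.479 1.294 -0.973
v -3.33 1.175 -1.416
v -2.982 1.482 -1.544
v -3.125 2.138 -0.92
v -3.689 1.641 -0.713
v -3.88 2.083 -0.733
v -3.532 2.39 -0.861
v -3.222 1.675 -0.828
v -3.591 2.139 -2.187
v -4.155 1.642 -1.98
v -3.748 1.39 -2.039
v -3.4 1.697 -2.167
v -3.801 2.486 -1.927
v -4.365 1.989 -1.72
v -4.298 2.298 -1.356
v -3.95 2.605 -1.484
v -4.058 2.105 -2.072
v 0.479 -0.594 3.443
v 1.695 -1.424 4.143
v 1.256 1.079 4.076
v 2.472 0.249 4.776
v 1.568 -0.449 1.724
v 2.784 -1.279 2.424
v 2.345 1.224 2.357
v 3.561 0.394 3.057
f 2 1 5
f 2 5 3
f 3 5 6
f 3 6 4
f 5 1 7
f 5 7 6
f 6 7 8
f 6 8 4
f 7 1 9
f 7 9 8
f 8 9 10
f 8 10 4
f 9 1 11
f 9 11 10
f 10 11 12
f 10 12 4
f 11 1 13
f 11 13 12
f 12 13 14
f 12 14 4
f 13 1 15
f 13 15 14
f 14 15 16
f 14 16 4
f 15 1 17
f 15 17 16
f 16 17 18
f 16 18 4
f 17 1 2
f 17 2 18
f 18 2 3
f 18 3 4
f 20 19 23
f 20 23 21
f 21 23 24
f 21 24 22
f 23 19 25
f 23 25 24
f 24 25 26
f 24 26 22
f 25 19 27
f 25 27 26
f 26 27 28
f 26 28 22
f 27 19 29
f 27 29 28
f 28 29 30
f 28 30 22
f 29 19 31
f 29 31 30
f 30 31 32
f 30 32 22
f 31 19 33
f 31 33 32
f 32 33 34
f 32 34 22
f 33 19 35
f 33 35 34
f 34 35 36
f 34 36 22
f 35 19 37
f 35 37 36
f 36 37 38
f 36 38 22
f 37 19 39
f 37 39 38
f 38 39 40
f 38 40 22
f 39 19 41
f 39 41 40
f 40 41 42
f 40 42 22
f 41 19 43
f 41 43 42
f 42 43 44
f 42 44 22
f 43 19 45
f 43 45 44
f 44 45 46
f 44 46 22
f 45 19 20
f 45 20 46
f 46 20 21
f 46 21 22
f 48 50 47
f 51 48 47
f 47 50 49
f 49 51 47
f 48 54 50
f 52 48 51
f 52 54 48
f 50 54 49
f 53 51 49
f 49 54 53
f 53 52 51
f 54 52 53
f 55 92 71
f 92 66 95
f 71 95 60
f 92 95 71
f 55 71 67
f 71 60 72
f 67 72 56
f 71 72 67
f 55 67 76
f 67 56 77
f 76 77 62
f 67 77 76
f 55 76 88
f 76 62 91
f 88 91 65
f 76 91 88
f 55 88 92
f 88 65 96
f 92 96 66
f 88 96 92
f 56 72 83
f 72 60 86
f 83 86 64
f 72 86 83
f 60 95 73
f 95 66 94
f 73 94 59
f 95 94 73
f 66 96 93
f 96 65 89
f 93 89 57
f 96 89 93
f 65 91 90
f 91 62 78
f 90 78 61
f 91 78 90
f 62 77 82
f 77 56 79
f 82 79 63
f 77 79 82
f 58 84 70
f 84 64 85
f 70 85 59
f 84 85 70
f 58 70 68
f 70 59 69
f 68 69 57
f 70 69 68
f 58 68 75
f 68 57 74
f 75 74 61
f 68 74 75
f 58 75 80
f 75 61 81
f 80 81 63
f 75 81 80
f 58 80 84
f 80 63 87
f 84 87 64
f 80 87 84
f 59 85 73
f 85 64 86
f 73 86 60
f 85 86 73
f 57 69 93
f 69 59 94
f 93 94 66
f 69 94 93
f 61 74 90
f 74 57 89
f 90 89 65
f 74 89 90
f 63 81 82
f 81 61 78
f 82 78 62
f 81 78 82
f 64 87 83
f 87 63 79
f 83 79 56
f 87 79 83
f 98 100 97
f 101 98 97
f 97 100 99
f 99 101 97
f 98 104 100
f 102 98 101
f 102 104 98
f 100 104 99
f 103 101 99
f 99 104 103
f 103 102 101
f 104 102 103



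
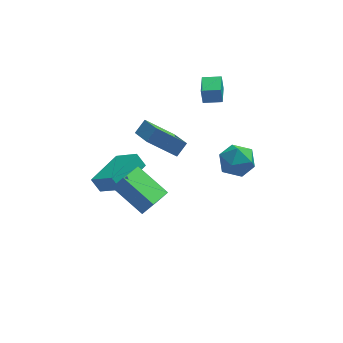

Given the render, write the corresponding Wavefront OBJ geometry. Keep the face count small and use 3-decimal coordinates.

v 2.314 2.879 3.312
v 2.219 2.948 4.205
v 2.532 4.077 3.242
v 2.437 4.147 4.134
v 3.263 2.713 3.426
v 3.168 2.783 4.318
v 3.481 3.912 3.355
v 3.386 3.981 4.248
v 0.227 0.965 1.864
v 0.65 -0.372 2.449
v -1.191 1.062 3.109
v -0.769 -0.276 3.694
v 0.749 1.376 2.426
v 1.171 0.038 3.011
v -0.67 1.472 3.671
v -0.247 0.135 4.256
v -1.953 0.866 -1.219
v -2.361 1.17 -0.514
v -2.905 1.713 -2.136
v -3.313 2.018 -1.43
v -0.547 2.542 -1.13
v -0.955 2.847 -0.424
v -1.499 3.39 -2.046
v -1.907 3.694 -1.341
v 3.669 2.03 0.585
v 4.188 1.934 -0.3
v 3.392 0.386 0.6
v 3.911 0.29 -0.285
v 4.411 0.537 0.582
v 4.582 1.553 0.572
v 2.998 0.767 -0.272
v 3.169 1.783 -0.282
v 3.773 1.154 -0.83
v 4.647 1.012 -0.302
v 2.933 1.308 0.602
v 3.807 1.166 1.13
v -1.382 -3.817 1.784
v -2.638 -2.603 2.739
v -0.571 -2.642 1.358
v -1.826 -1.429 2.313
v -0.874 -3.891 2.547
v -2.129 -2.678 3.502
v -0.062 -2.717 2.121
v -1.318 -1.503 3.076
f 2 4 1
f 5 2 1
f 1 4 3
f 3 5 1
f 2 8 4
f 6 2 5
f 6 8 2
f 4 8 3
f 7 5 3
f 3 8 7
f 7 6 5
f 8 6 7
f 10 12 9
f 13 10 9
f 9 12 11
f 11 13 9
f 10 16 12
f 14 10 13
f 14 16 10
f 12 16 11
f 15 13 11
f 11 16 15
f 15 14 13
f 16 14 15
f 18 20 17
f 21 18 17
f 17 20 19
f 19 21 17
f 18 24 20
f 22 18 21
f 22 24 18
f 20 24 19
f 23 21 19
f 19 24 23
f 23 22 21
f 24 22 23
f 25 36 30
f 25 30 26
f 25 26 32
f 25 32 35
f 25 35 36
f 26 30 34
f 30 36 29
f 36 35 27
f 35 32 31
f 32 26 33
f 28 34 29
f 28 29 27
f 28 27 31
f 28 31 33
f 28 33 34
f 29 34 30
f 27 29 36
f 31 27 35
f 33 31 32
f 34 33 26
f 38 40 37
f 41 38 37
f 37 40 39
f 39 41 37
f 38 44 40
f 42 38 41
f 42 44 38
f 40 44 39
f 43 41 39
f 39 44 43
f 43 42 41
f 44 42 43



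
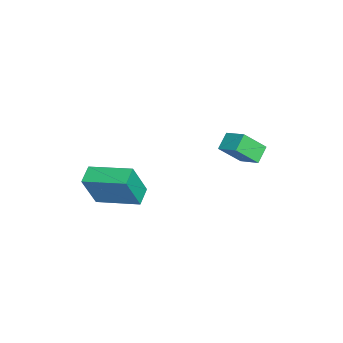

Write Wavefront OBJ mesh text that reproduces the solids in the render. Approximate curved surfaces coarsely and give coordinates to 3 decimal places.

v 2.626 -3.81 1.891
v 3.034 -4.321 3.589
v 2.995 -1.759 2.42
v 3.403 -2.271 4.118
v 3.537 -3.909 1.642
v 3.945 -4.421 3.34
v 3.906 -1.859 2.171
v 4.314 -2.37 3.869
v -0.413 1.8 1.998
v -0.034 0.839 3.043
v -1.188 2.035 2.494
v -0.809 1.073 3.54
v 0.229 2.687 2.58
v 0.608 1.725 3.626
v -0.546 2.921 3.077
v -0.167 1.96 4.122
f 2 4 1
f 5 2 1
f 1 4 3
f 3 5 1
f 2 8 4
f 6 2 5
f 6 8 2
f 4 8 3
f 7 5 3
f 3 8 7
f 7 6 5
f 8 6 7
f 10 12 9
f 13 10 9
f 9 12 11
f 11 13 9
f 10 16 12
f 14 10 13
f 14 16 10
f 12 16 11
f 15 13 11
f 11 16 15
f 15 14 13
f 16 14 15



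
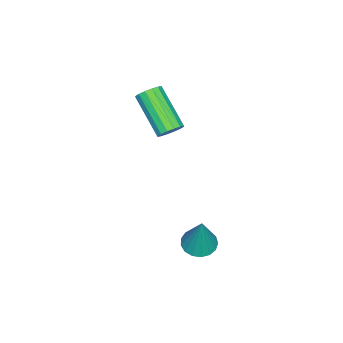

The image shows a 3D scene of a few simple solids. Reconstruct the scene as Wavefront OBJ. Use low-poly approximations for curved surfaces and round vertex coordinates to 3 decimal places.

v -0.799 -2.684 2.75
v -0.522 -3.097 2.49
v -1.385 -4.428 3.691
v -1.661 -4.016 3.95
v -0.348 -3.014 2.707
v -1.211 -4.346 3.908
v -0.295 -2.843 2.935
v -1.158 -4.175 4.136
v -0.376 -2.63 3.113
v -1.239 -3.962 4.314
v -0.571 -2.431 3.194
v -1.434 -3.762 4.395
v -0.827 -2.3 3.156
v -1.689 -3.631 4.357
v -1.075 -2.272 3.009
v -1.938 -3.603 4.21
v -1.249 -2.354 2.792
v -2.112 -3.686 3.993
v -1.302 -2.525 2.564
v -2.165 -3.857 3.765
v -1.221 -2.738 2.386
v -2.084 -4.07 3.587
v -1.026 -2.938 2.305
v -1.889 -4.269 3.506
v -0.771 -3.069 2.343
v -1.633 -4.4 3.544
v 1.028 -0.663 -1.651
v 1.701 -0.643 -1.844
v 1.532 -0.337 0.131
v 1.6 -0.325 -1.874
v 1.368 -0.084 -1.852
v 1.058 0.024 -1.785
v 0.741 -0.025 -1.686
v 0.491 -0.22 -1.58
v 0.363 -0.517 -1.49
v 0.388 -0.847 -1.437
v 0.56 -1.134 -1.432
v 0.839 -1.314 -1.478
v 1.161 -1.344 -1.564
v 1.453 -1.219 -1.669
v 1.648 -0.966 -1.771
f 2 1 5
f 2 5 3
f 3 5 6
f 3 6 4
f 5 1 7
f 5 7 6
f 6 7 8
f 6 8 4
f 7 1 9
f 7 9 8
f 8 9 10
f 8 10 4
f 9 1 11
f 9 11 10
f 10 11 12
f 10 12 4
f 11 1 13
f 11 13 12
f 12 13 14
f 12 14 4
f 13 1 15
f 13 15 14
f 14 15 16
f 14 16 4
f 15 1 17
f 15 17 16
f 16 17 18
f 16 18 4
f 17 1 19
f 17 19 18
f 18 19 20
f 18 20 4
f 19 1 21
f 19 21 20
f 20 21 22
f 20 22 4
f 21 1 23
f 21 23 22
f 22 23 24
f 22 24 4
f 23 1 25
f 23 25 24
f 24 25 26
f 24 26 4
f 25 1 2
f 25 2 26
f 26 2 3
f 26 3 4
f 28 27 30
f 28 30 29
f 30 27 31
f 30 31 29
f 31 27 32
f 31 32 29
f 32 27 33
f 32 33 29
f 33 27 34
f 33 34 29
f 34 27 35
f 34 35 29
f 35 27 36
f 35 36 29
f 36 27 37
f 36 37 29
f 37 27 38
f 37 38 29
f 38 27 39
f 38 39 29
f 39 27 40
f 39 40 29
f 40 27 41
f 40 41 29
f 41 27 28
f 41 28 29



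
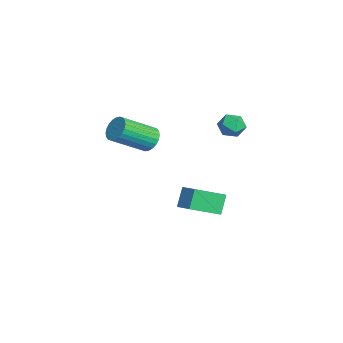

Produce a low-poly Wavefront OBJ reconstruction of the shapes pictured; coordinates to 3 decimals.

v 2.203 -2.674 2.392
v 2.94 -2.611 2.177
v 3.433 -4.342 3.352
v 2.697 -4.406 3.568
v 2.937 -2.443 2.426
v 3.43 -4.174 3.601
v 2.822 -2.31 2.669
v 3.316 -4.041 3.845
v 2.613 -2.232 2.871
v 3.107 -3.964 4.046
v 2.342 -2.222 3
v 2.836 -3.954 4.175
v 2.05 -2.281 3.036
v 2.543 -4.012 4.212
v 1.781 -2.4 2.975
v 2.274 -4.131 4.15
v 1.576 -2.56 2.824
v 2.07 -4.291 3.999
v 1.467 -2.738 2.608
v 1.96 -4.469 3.783
v 1.47 -2.906 2.359
v 1.963 -4.637 3.534
v 1.584 -3.039 2.115
v 2.078 -4.77 3.291
v 1.793 -3.116 1.914
v 2.287 -4.848 3.089
v 2.064 -3.126 1.785
v 2.558 -4.858 2.96
v 2.357 -3.068 1.748
v 2.85 -4.799 2.924
v 2.626 -2.949 1.81
v 3.119 -4.68 2.985
v 2.83 -2.789 1.961
v 3.324 -4.52 3.136
v 0.585 1.515 2.638
v 1 2.085 3.013
v 1.68 1.055 2.127
v 2.095 1.625 2.502
v 1.753 1.038 2.923
v 1.076 1.322 3.238
v 1.604 1.818 1.902
v 0.927 2.102 2.217
v 1.63 2.272 2.558
v 1.722 1.791 3.189
v 0.958 1.349 1.951
v 1.05 0.868 2.582
v 0.54 -0.796 -2.223
v 1.487 -0.311 -1.844
v 0.02 0.918 -3.114
v 0.967 1.402 -2.735
v 1.153 -1.162 -3.285
v 2.1 -0.678 -2.906
v 0.633 0.551 -4.176
v 1.58 1.036 -3.797
f 2 1 5
f 2 5 3
f 3 5 6
f 3 6 4
f 5 1 7
f 5 7 6
f 6 7 8
f 6 8 4
f 7 1 9
f 7 9 8
f 8 9 10
f 8 10 4
f 9 1 11
f 9 11 10
f 10 11 12
f 10 12 4
f 11 1 13
f 11 13 12
f 12 13 14
f 12 14 4
f 13 1 15
f 13 15 14
f 14 15 16
f 14 16 4
f 15 1 17
f 15 17 16
f 16 17 18
f 16 18 4
f 17 1 19
f 17 19 18
f 18 19 20
f 18 20 4
f 19 1 21
f 19 21 20
f 20 21 22
f 20 22 4
f 21 1 23
f 21 23 22
f 22 23 24
f 22 24 4
f 23 1 25
f 23 25 24
f 24 25 26
f 24 26 4
f 25 1 27
f 25 27 26
f 26 27 28
f 26 28 4
f 27 1 29
f 27 29 28
f 28 29 30
f 28 30 4
f 29 1 31
f 29 31 30
f 30 31 32
f 30 32 4
f 31 1 33
f 31 33 32
f 32 33 34
f 32 34 4
f 33 1 2
f 33 2 34
f 34 2 3
f 34 3 4
f 35 46 40
f 35 40 36
f 35 36 42
f 35 42 45
f 35 45 46
f 36 40 44
f 40 46 39
f 46 45 37
f 45 42 41
f 42 36 43
f 38 44 39
f 38 39 37
f 38 37 41
f 38 41 43
f 38 43 44
f 39 44 40
f 37 39 46
f 41 37 45
f 43 41 42
f 44 43 36
f 48 50 47
f 51 48 47
f 47 50 49
f 49 51 47
f 48 54 50
f 52 48 51
f 52 54 48
f 50 54 49
f 53 51 49
f 49 54 53
f 53 52 51
f 54 52 53



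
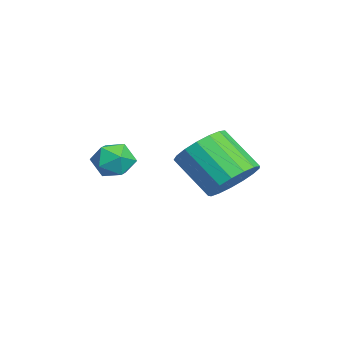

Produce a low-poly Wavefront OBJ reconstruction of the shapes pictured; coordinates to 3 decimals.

v -0.49 1.587 -2.755
v 0.109 0.952 -2.927
v -0.591 -0.003 -1.836
v -1.19 0.633 -1.665
v 0.288 1.179 -2.613
v -0.413 0.224 -1.523
v 0.289 1.499 -2.333
v -0.412 0.544 -1.242
v 0.111 1.839 -2.149
v -0.59 0.884 -1.058
v -0.204 2.122 -2.104
v -0.905 1.167 -1.013
v -0.585 2.283 -2.208
v -1.286 1.328 -1.117
v -0.944 2.284 -2.437
v -1.645 1.329 -1.347
v -1.199 2.125 -2.74
v -1.899 1.17 -1.649
v -1.291 1.844 -3.046
v -1.992 0.889 -1.955
v -1.2 1.503 -3.285
v -1.9 0.548 -2.195
v -0.946 1.182 -3.403
v -1.647 0.227 -2.313
v -0.587 0.954 -3.373
v -1.288 -0.001 -2.282
v -0.207 0.871 -3.201
v -0.907 -0.084 -2.11
v 0.371 -1.357 -2.109
v 0.624 -1.034 -1.575
v 0.476 -2.306 -1.585
v 0.729 -1.983 -1.051
v 0.081 -1.906 -1.214
v 0.016 -1.32 -1.538
v 1.084 -2.02 -1.622
v 1.019 -1.434 -1.946
v 1.065 -1.444 -1.274
v 0.445 -1.374 -1.023
v 0.655 -1.966 -2.137
v 0.035 -1.896 -1.886
f 2 1 5
f 2 5 3
f 3 5 6
f 3 6 4
f 5 1 7
f 5 7 6
f 6 7 8
f 6 8 4
f 7 1 9
f 7 9 8
f 8 9 10
f 8 10 4
f 9 1 11
f 9 11 10
f 10 11 12
f 10 12 4
f 11 1 13
f 11 13 12
f 12 13 14
f 12 14 4
f 13 1 15
f 13 15 14
f 14 15 16
f 14 16 4
f 15 1 17
f 15 17 16
f 16 17 18
f 16 18 4
f 17 1 19
f 17 19 18
f 18 19 20
f 18 20 4
f 19 1 21
f 19 21 20
f 20 21 22
f 20 22 4
f 21 1 23
f 21 23 22
f 22 23 24
f 22 24 4
f 23 1 25
f 23 25 24
f 24 25 26
f 24 26 4
f 25 1 27
f 25 27 26
f 26 27 28
f 26 28 4
f 27 1 2
f 27 2 28
f 28 2 3
f 28 3 4
f 29 40 34
f 29 34 30
f 29 30 36
f 29 36 39
f 29 39 40
f 30 34 38
f 34 40 33
f 40 39 31
f 39 36 35
f 36 30 37
f 32 38 33
f 32 33 31
f 32 31 35
f 32 35 37
f 32 37 38
f 33 38 34
f 31 33 40
f 35 31 39
f 37 35 36
f 38 37 30



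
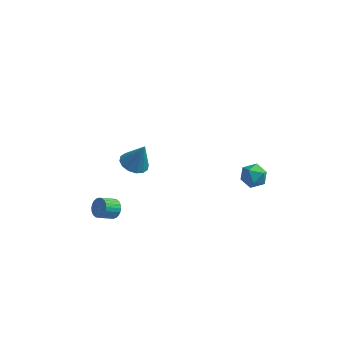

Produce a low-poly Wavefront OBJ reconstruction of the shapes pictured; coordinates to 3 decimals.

v -1.806 -1.799 2.952
v -1.302 -1.177 2.698
v -1.234 -1.661 4.428
v -1.669 -0.981 2.822
v -2.073 -1.003 2.981
v -2.406 -1.239 3.132
v -2.578 -1.625 3.235
v -2.543 -2.057 3.262
v -2.311 -2.421 3.205
v -1.944 -2.617 3.081
v -1.54 -2.595 2.922
v -1.207 -2.359 2.771
v -1.035 -1.973 2.669
v -1.07 -1.541 2.642
v 4.109 4.248 -3.978
v 4.555 3.648 -3.528
v 3.165 4.332 -2.932
v 3.611 3.732 -2.482
v 3.949 4.527 -2.603
v 4.533 4.475 -3.25
v 3.187 3.505 -3.21
v 3.771 3.453 -3.857
v 3.985 3.189 -3.053
v 4.456 3.82 -2.678
v 3.264 4.16 -3.782
v 3.735 4.791 -3.407
v -3.537 0.366 -4.102
v -3.256 0.577 -3.555
v -3.962 0.005 -2.971
v -4.243 -0.206 -3.518
v -3.432 0.756 -3.593
v -4.138 0.184 -3.009
v -3.624 0.875 -3.708
v -4.329 0.304 -3.124
v -3.802 0.917 -3.883
v -4.508 0.346 -3.299
v -3.941 0.875 -4.091
v -4.647 0.303 -3.507
v -4.018 0.756 -4.301
v -4.723 0.184 -3.717
v -4.021 0.577 -4.481
v -4.727 0.005 -3.897
v -3.951 0.366 -4.603
v -4.657 -0.206 -4.019
v -3.818 0.155 -4.649
v -4.524 -0.417 -4.065
v -3.642 -0.024 -4.611
v -4.348 -0.596 -4.027
v -3.451 -0.144 -4.496
v -4.156 -0.715 -3.912
v -3.272 -0.186 -4.321
v -3.978 -0.757 -3.737
v -3.133 -0.143 -4.113
v -3.839 -0.715 -3.529
v -3.057 -0.024 -3.903
v -3.762 -0.596 -3.319
v -3.053 0.155 -3.723
v -3.759 -0.417 -3.139
v -3.123 0.366 -3.601
v -3.829 -0.206 -3.017
f 2 1 4
f 2 4 3
f 4 1 5
f 4 5 3
f 5 1 6
f 5 6 3
f 6 1 7
f 6 7 3
f 7 1 8
f 7 8 3
f 8 1 9
f 8 9 3
f 9 1 10
f 9 10 3
f 10 1 11
f 10 11 3
f 11 1 12
f 11 12 3
f 12 1 13
f 12 13 3
f 13 1 14
f 13 14 3
f 14 1 2
f 14 2 3
f 15 26 20
f 15 20 16
f 15 16 22
f 15 22 25
f 15 25 26
f 16 20 24
f 20 26 19
f 26 25 17
f 25 22 21
f 22 16 23
f 18 24 19
f 18 19 17
f 18 17 21
f 18 21 23
f 18 23 24
f 19 24 20
f 17 19 26
f 21 17 25
f 23 21 22
f 24 23 16
f 28 27 31
f 28 31 29
f 29 31 32
f 29 32 30
f 31 27 33
f 31 33 32
f 32 33 34
f 32 34 30
f 33 27 35
f 33 35 34
f 34 35 36
f 34 36 30
f 35 27 37
f 35 37 36
f 36 37 38
f 36 38 30
f 37 27 39
f 37 39 38
f 38 39 40
f 38 40 30
f 39 27 41
f 39 41 40
f 40 41 42
f 40 42 30
f 41 27 43
f 41 43 42
f 42 43 44
f 42 44 30
f 43 27 45
f 43 45 44
f 44 45 46
f 44 46 30
f 45 27 47
f 45 47 46
f 46 47 48
f 46 48 30
f 47 27 49
f 47 49 48
f 48 49 50
f 48 50 30
f 49 27 51
f 49 51 50
f 50 51 52
f 50 52 30
f 51 27 53
f 51 53 52
f 52 53 54
f 52 54 30
f 53 27 55
f 53 55 54
f 54 55 56
f 54 56 30
f 55 27 57
f 55 57 56
f 56 57 58
f 56 58 30
f 57 27 59
f 57 59 58
f 58 59 60
f 58 60 30
f 59 27 28
f 59 28 60
f 60 28 29
f 60 29 30



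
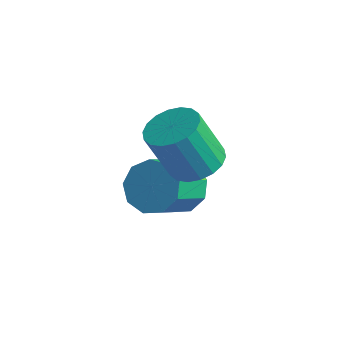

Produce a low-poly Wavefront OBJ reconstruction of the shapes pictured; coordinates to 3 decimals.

v -2.786 3.861 1.245
v -2.18 3.354 1.234
v -2.588 2.833 2.724
v -3.194 3.339 2.735
v -2.037 3.643 1.374
v -2.446 3.122 2.864
v -2.043 3.976 1.489
v -2.452 3.455 2.979
v -2.196 4.285 1.555
v -2.605 3.764 3.045
v -2.466 4.511 1.56
v -2.874 3.989 3.05
v -2.799 4.607 1.503
v -3.207 4.086 2.992
v -3.13 4.556 1.394
v -3.538 4.035 2.884
v -3.392 4.367 1.256
v -3.8 3.846 2.746
v -3.534 4.078 1.116
v -3.943 3.557 2.606
v -3.528 3.745 1.001
v -3.937 3.224 2.491
v -3.375 3.436 0.935
v -3.784 2.915 2.425
v -3.106 3.211 0.93
v -3.514 2.689 2.42
v -2.773 3.114 0.988
v -3.181 2.593 2.477
v -2.442 3.165 1.096
v -2.85 2.644 2.586
v -3.74 4.199 -0.537
v -3.113 4.583 -0.131
v -2.932 3.365 0.742
v -3.56 2.981 0.337
v -3.613 4.695 0.129
v -3.432 3.477 1.002
v -4.172 4.576 0.077
v -3.992 3.357 0.951
v -4.53 4.28 -0.262
v -4.349 3.061 0.612
v -4.518 3.946 -0.729
v -4.337 2.728 0.144
v -4.142 3.731 -1.107
v -3.961 2.513 -0.233
v -3.578 3.735 -1.218
v -3.398 2.517 -0.344
v -3.09 3.956 -1.01
v -2.91 2.738 -0.136
v -2.906 4.291 -0.581
v -2.726 3.073 0.293
f 2 1 5
f 2 5 3
f 3 5 6
f 3 6 4
f 5 1 7
f 5 7 6
f 6 7 8
f 6 8 4
f 7 1 9
f 7 9 8
f 8 9 10
f 8 10 4
f 9 1 11
f 9 11 10
f 10 11 12
f 10 12 4
f 11 1 13
f 11 13 12
f 12 13 14
f 12 14 4
f 13 1 15
f 13 15 14
f 14 15 16
f 14 16 4
f 15 1 17
f 15 17 16
f 16 17 18
f 16 18 4
f 17 1 19
f 17 19 18
f 18 19 20
f 18 20 4
f 19 1 21
f 19 21 20
f 20 21 22
f 20 22 4
f 21 1 23
f 21 23 22
f 22 23 24
f 22 24 4
f 23 1 25
f 23 25 24
f 24 25 26
f 24 26 4
f 25 1 27
f 25 27 26
f 26 27 28
f 26 28 4
f 27 1 29
f 27 29 28
f 28 29 30
f 28 30 4
f 29 1 2
f 29 2 30
f 30 2 3
f 30 3 4
f 32 31 35
f 32 35 33
f 33 35 36
f 33 36 34
f 35 31 37
f 35 37 36
f 36 37 38
f 36 38 34
f 37 31 39
f 37 39 38
f 38 39 40
f 38 40 34
f 39 31 41
f 39 41 40
f 40 41 42
f 40 42 34
f 41 31 43
f 41 43 42
f 42 43 44
f 42 44 34
f 43 31 45
f 43 45 44
f 44 45 46
f 44 46 34
f 45 31 47
f 45 47 46
f 46 47 48
f 46 48 34
f 47 31 49
f 47 49 48
f 48 49 50
f 48 50 34
f 49 31 32
f 49 32 50
f 50 32 33
f 50 33 34



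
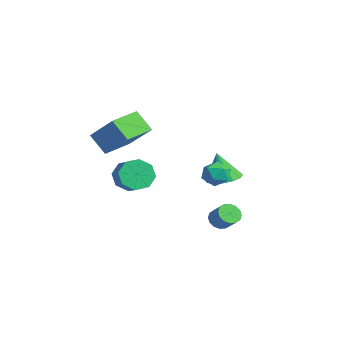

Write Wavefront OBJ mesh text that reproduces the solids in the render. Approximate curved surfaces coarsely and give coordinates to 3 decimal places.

v 1.42 1.422 -0.165
v 2.143 1.277 0.116
v 0.937 0.543 0.624
v 1.66 0.398 0.905
v 1.307 1.086 1.061
v 1.605 1.629 0.573
v 1.475 0.191 0.167
v 1.773 0.734 -0.321
v 2.176 0.516 0.321
v 2.073 1.069 0.873
v 1.007 0.751 -0.133
v 0.904 1.304 0.419
v 1.366 -3.316 0.869
v 1.747 -3.565 0.081
v 2.655 -3.573 0.523
v 2.274 -3.324 1.311
v 1.717 -2.873 0.156
v 2.625 -2.882 0.598
v 1.482 -2.44 0.648
v 2.39 -2.449 1.09
v 1.178 -2.521 1.27
v 2.087 -2.529 1.712
v 0.985 -3.067 1.657
v 1.893 -3.075 2.099
v 1.015 -3.758 1.582
v 1.923 -3.767 2.024
v 1.25 -4.191 1.09
v 2.158 -4.2 1.532
v 1.553 -4.111 0.468
v 2.462 -4.119 0.91
v 1.458 1.149 -2.724
v 1.838 1.287 -3.194
v 2.622 1.47 -2.506
v 2.242 1.331 -2.036
v 1.701 1.566 -3.113
v 2.486 1.749 -2.424
v 1.499 1.733 -2.927
v 2.284 1.916 -2.238
v 1.286 1.743 -2.687
v 2.071 1.926 -1.999
v 1.119 1.594 -2.457
v 1.904 1.777 -1.769
v 1.043 1.326 -2.299
v 1.828 1.509 -1.61
v 1.078 1.01 -2.254
v 1.862 1.193 -1.566
v 1.214 0.731 -2.336
v 1.999 0.914 -1.647
v 1.416 0.564 -2.522
v 2.201 0.747 -1.833
v 1.629 0.554 -2.761
v 2.414 0.737 -2.073
v 1.796 0.703 -2.991
v 2.581 0.886 -2.303
v 1.872 0.971 -3.15
v 2.657 1.154 -2.461
v -0.419 -4.627 2.985
v 0.987 -4.033 4.338
v -1.169 -3.151 3.116
v 0.237 -2.558 4.47
v 0.323 -4.162 2.01
v 1.729 -3.569 3.364
v -0.427 -2.687 2.142
v 0.979 -2.093 3.495
v -0.842 2.357 -1.113
v -0.294 1.596 -1.172
v -1.078 2.063 0.513
v 0.009 1.961 -1.061
v 0.084 2.432 -0.965
v -0.09 2.883 -0.909
v -0.464 3.193 -0.907
v -0.94 3.28 -0.96
v -1.39 3.119 -1.055
v -1.692 2.754 -1.165
v -1.767 2.283 -1.261
v -1.594 1.832 -1.318
v -1.219 1.522 -1.32
v -0.743 1.435 -1.266
f 1 12 6
f 1 6 2
f 1 2 8
f 1 8 11
f 1 11 12
f 2 6 10
f 6 12 5
f 12 11 3
f 11 8 7
f 8 2 9
f 4 10 5
f 4 5 3
f 4 3 7
f 4 7 9
f 4 9 10
f 5 10 6
f 3 5 12
f 7 3 11
f 9 7 8
f 10 9 2
f 14 13 17
f 14 17 15
f 15 17 18
f 15 18 16
f 17 13 19
f 17 19 18
f 18 19 20
f 18 20 16
f 19 13 21
f 19 21 20
f 20 21 22
f 20 22 16
f 21 13 23
f 21 23 22
f 22 23 24
f 22 24 16
f 23 13 25
f 23 25 24
f 24 25 26
f 24 26 16
f 25 13 27
f 25 27 26
f 26 27 28
f 26 28 16
f 27 13 29
f 27 29 28
f 28 29 30
f 28 30 16
f 29 13 14
f 29 14 30
f 30 14 15
f 30 15 16
f 32 31 35
f 32 35 33
f 33 35 36
f 33 36 34
f 35 31 37
f 35 37 36
f 36 37 38
f 36 38 34
f 37 31 39
f 37 39 38
f 38 39 40
f 38 40 34
f 39 31 41
f 39 41 40
f 40 41 42
f 40 42 34
f 41 31 43
f 41 43 42
f 42 43 44
f 42 44 34
f 43 31 45
f 43 45 44
f 44 45 46
f 44 46 34
f 45 31 47
f 45 47 46
f 46 47 48
f 46 48 34
f 47 31 49
f 47 49 48
f 48 49 50
f 48 50 34
f 49 31 51
f 49 51 50
f 50 51 52
f 50 52 34
f 51 31 53
f 51 53 52
f 52 53 54
f 52 54 34
f 53 31 55
f 53 55 54
f 54 55 56
f 54 56 34
f 55 31 32
f 55 32 56
f 56 32 33
f 56 33 34
f 58 60 57
f 61 58 57
f 57 60 59
f 59 61 57
f 58 64 60
f 62 58 61
f 62 64 58
f 60 64 59
f 63 61 59
f 59 64 63
f 63 62 61
f 64 62 63
f 66 65 68
f 66 68 67
f 68 65 69
f 68 69 67
f 69 65 70
f 69 70 67
f 70 65 71
f 70 71 67
f 71 65 72
f 71 72 67
f 72 65 73
f 72 73 67
f 73 65 74
f 73 74 67
f 74 65 75
f 74 75 67
f 75 65 76
f 75 76 67
f 76 65 77
f 76 77 67
f 77 65 78
f 77 78 67
f 78 65 66
f 78 66 67



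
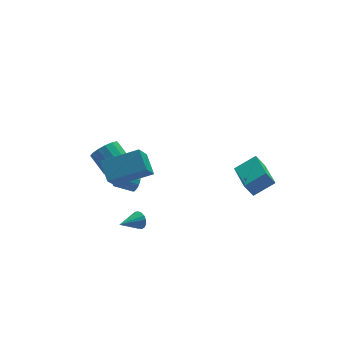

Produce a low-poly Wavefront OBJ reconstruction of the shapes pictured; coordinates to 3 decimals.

v -2.569 2.116 0.04
v -2.095 2.621 -0.503
v -2.517 3.769 0.198
v -2.991 3.264 0.74
v -2.504 2.59 -0.699
v -2.927 3.738 0.002
v -2.932 2.432 -0.697
v -3.354 3.58 0.004
v -3.262 2.189 -0.498
v -3.684 3.337 0.203
v -3.406 1.927 -0.155
v -3.828 3.075 0.546
v -3.326 1.715 0.241
v -3.748 2.863 0.941
v -3.043 1.611 0.582
v -3.465 2.759 1.283
v -2.633 1.642 0.778
v -3.056 2.79 1.479
v -2.206 1.8 0.776
v -2.628 2.948 1.477
v -1.876 2.043 0.577
v -2.298 3.191 1.278
v -1.732 2.305 0.234
v -2.154 3.453 0.935
v -1.812 2.517 -0.161
v -2.234 3.665 0.539
v -2.202 -0.112 0.423
v -2.041 -0.342 0.873
v -3.017 -0.057 1.367
v -3.178 0.172 0.917
v -1.951 -0.057 0.887
v -2.927 0.227 1.381
v -1.941 0.21 0.754
v -2.917 0.494 1.247
v -2.014 0.374 0.515
v -2.989 0.659 1.009
v -2.146 0.385 0.248
v -3.122 0.669 0.741
v -2.296 0.237 0.036
v -3.272 0.522 0.529
v -2.416 -0.021 -0.053
v -3.392 0.263 0.441
v -2.469 -0.309 0.009
v -3.445 -0.024 0.503
v -2.436 -0.534 0.203
v -3.412 -0.249 0.697
v -2.33 -0.625 0.467
v -3.305 -0.34 0.96
v -2.182 -0.553 0.716
v -3.158 -0.269 1.21
v -2.339 -1.015 -1.891
v -2.11 -1.19 -1.4
v -3.561 -1.485 -1.489
v -2.19 -0.934 -1.347
v -2.305 -0.698 -1.419
v -2.428 -0.534 -1.599
v -2.53 -0.48 -1.847
v -2.588 -0.549 -2.104
v -2.589 -0.724 -2.313
v -2.533 -0.967 -2.425
v -2.433 -1.22 -2.415
v -2.31 -1.427 -2.285
v -2.195 -1.539 -2.065
v -2.112 -1.531 -1.805
v -2.081 -1.405 -1.565
v 3.139 -3.533 0.878
v 2.678 -3.343 1.651
v 3.351 -1.429 0.488
v 2.889 -1.239 1.26
v 4.351 -3.521 1.6
v 3.889 -3.331 2.372
v 4.562 -1.417 1.209
v 4.101 -1.227 1.982
v -4.334 -2.13 2.997
v -2.359 -2.523 3.75
v -4.379 -1.012 3.698
v -2.404 -1.405 4.451
v -3.676 -1.295 1.709
v -1.701 -1.688 2.462
v -3.721 -0.177 2.41
v -1.746 -0.57 3.163
f 2 1 5
f 2 5 3
f 3 5 6
f 3 6 4
f 5 1 7
f 5 7 6
f 6 7 8
f 6 8 4
f 7 1 9
f 7 9 8
f 8 9 10
f 8 10 4
f 9 1 11
f 9 11 10
f 10 11 12
f 10 12 4
f 11 1 13
f 11 13 12
f 12 13 14
f 12 14 4
f 13 1 15
f 13 15 14
f 14 15 16
f 14 16 4
f 15 1 17
f 15 17 16
f 16 17 18
f 16 18 4
f 17 1 19
f 17 19 18
f 18 19 20
f 18 20 4
f 19 1 21
f 19 21 20
f 20 21 22
f 20 22 4
f 21 1 23
f 21 23 22
f 22 23 24
f 22 24 4
f 23 1 25
f 23 25 24
f 24 25 26
f 24 26 4
f 25 1 2
f 25 2 26
f 26 2 3
f 26 3 4
f 28 27 31
f 28 31 29
f 29 31 32
f 29 32 30
f 31 27 33
f 31 33 32
f 32 33 34
f 32 34 30
f 33 27 35
f 33 35 34
f 34 35 36
f 34 36 30
f 35 27 37
f 35 37 36
f 36 37 38
f 36 38 30
f 37 27 39
f 37 39 38
f 38 39 40
f 38 40 30
f 39 27 41
f 39 41 40
f 40 41 42
f 40 42 30
f 41 27 43
f 41 43 42
f 42 43 44
f 42 44 30
f 43 27 45
f 43 45 44
f 44 45 46
f 44 46 30
f 45 27 47
f 45 47 46
f 46 47 48
f 46 48 30
f 47 27 49
f 47 49 48
f 48 49 50
f 48 50 30
f 49 27 28
f 49 28 50
f 50 28 29
f 50 29 30
f 52 51 54
f 52 54 53
f 54 51 55
f 54 55 53
f 55 51 56
f 55 56 53
f 56 51 57
f 56 57 53
f 57 51 58
f 57 58 53
f 58 51 59
f 58 59 53
f 59 51 60
f 59 60 53
f 60 51 61
f 60 61 53
f 61 51 62
f 61 62 53
f 62 51 63
f 62 63 53
f 63 51 64
f 63 64 53
f 64 51 65
f 64 65 53
f 65 51 52
f 65 52 53
f 67 69 66
f 70 67 66
f 66 69 68
f 68 70 66
f 67 73 69
f 71 67 70
f 71 73 67
f 69 73 68
f 72 70 68
f 68 73 72
f 72 71 70
f 73 71 72
f 75 77 74
f 78 75 74
f 74 77 76
f 76 78 74
f 75 81 77
f 79 75 78
f 79 81 75
f 77 81 76
f 80 78 76
f 76 81 80
f 80 79 78
f 81 79 80



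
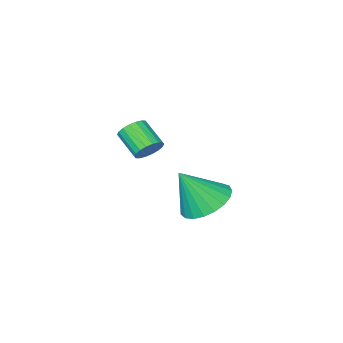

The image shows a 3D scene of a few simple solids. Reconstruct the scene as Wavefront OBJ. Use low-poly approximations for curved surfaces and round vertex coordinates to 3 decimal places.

v 0.929 -0.156 0.884
v 1.448 -0.225 0.716
v 1.53 -1.134 1.348
v 1.011 -1.064 1.516
v 1.473 -0.085 0.915
v 1.556 -0.994 1.546
v 1.391 0.042 1.107
v 1.474 -0.867 1.739
v 1.217 0.129 1.256
v 1.3 -0.78 1.888
v 0.987 0.16 1.331
v 1.069 -0.749 1.963
v 0.744 0.129 1.317
v 0.827 -0.78 1.949
v 0.538 0.041 1.218
v 0.621 -0.868 1.85
v 0.41 -0.086 1.052
v 0.492 -0.995 1.684
v 0.384 -0.226 0.854
v 0.467 -1.135 1.485
v 0.466 -0.353 0.661
v 0.549 -1.262 1.293
v 0.64 -0.44 0.512
v 0.723 -1.349 1.144
v 0.871 -0.471 0.437
v 0.953 -1.38 1.069
v 1.113 -0.44 0.451
v 1.196 -1.349 1.083
v 1.319 -0.352 0.55
v 1.402 -1.261 1.182
v -2.149 -1.449 -3.041
v -1.247 -1.359 -3.552
v -1.271 -1.811 -1.559
v -1.313 -0.955 -3.415
v -1.523 -0.636 -3.212
v -1.842 -0.457 -2.98
v -2.213 -0.45 -2.759
v -2.573 -0.616 -2.586
v -2.86 -0.925 -2.492
v -3.024 -1.326 -2.493
v -3.036 -1.747 -2.589
v -2.895 -2.117 -2.763
v -2.625 -2.371 -2.985
v -2.272 -2.466 -3.217
v -1.898 -2.385 -3.418
v -1.568 -2.142 -3.554
v -1.337 -1.779 -3.602
f 2 1 5
f 2 5 3
f 3 5 6
f 3 6 4
f 5 1 7
f 5 7 6
f 6 7 8
f 6 8 4
f 7 1 9
f 7 9 8
f 8 9 10
f 8 10 4
f 9 1 11
f 9 11 10
f 10 11 12
f 10 12 4
f 11 1 13
f 11 13 12
f 12 13 14
f 12 14 4
f 13 1 15
f 13 15 14
f 14 15 16
f 14 16 4
f 15 1 17
f 15 17 16
f 16 17 18
f 16 18 4
f 17 1 19
f 17 19 18
f 18 19 20
f 18 20 4
f 19 1 21
f 19 21 20
f 20 21 22
f 20 22 4
f 21 1 23
f 21 23 22
f 22 23 24
f 22 24 4
f 23 1 25
f 23 25 24
f 24 25 26
f 24 26 4
f 25 1 27
f 25 27 26
f 26 27 28
f 26 28 4
f 27 1 29
f 27 29 28
f 28 29 30
f 28 30 4
f 29 1 2
f 29 2 30
f 30 2 3
f 30 3 4
f 32 31 34
f 32 34 33
f 34 31 35
f 34 35 33
f 35 31 36
f 35 36 33
f 36 31 37
f 36 37 33
f 37 31 38
f 37 38 33
f 38 31 39
f 38 39 33
f 39 31 40
f 39 40 33
f 40 31 41
f 40 41 33
f 41 31 42
f 41 42 33
f 42 31 43
f 42 43 33
f 43 31 44
f 43 44 33
f 44 31 45
f 44 45 33
f 45 31 46
f 45 46 33
f 46 31 47
f 46 47 33
f 47 31 32
f 47 32 33



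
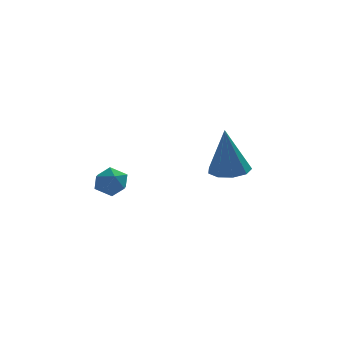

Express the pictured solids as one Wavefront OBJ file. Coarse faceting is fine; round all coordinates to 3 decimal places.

v -2.5 -1.616 1.833
v -2.057 -1.134 1.73
v -1.843 -2.066 2.55
v -1.4 -1.584 2.447
v -1.973 -1.449 2.751
v -2.38 -1.171 2.308
v -1.52 -2.029 1.972
v -1.927 -1.751 1.529
v -1.452 -1.389 1.816
v -1.732 -1.03 2.298
v -2.168 -2.17 1.982
v -2.448 -1.811 2.464
v 2.488 2.909 0.964
v 3.034 2.312 0.946
v 2.272 2.651 3.016
v 3.287 2.797 1.033
v 3.166 3.335 1.088
v 2.727 3.673 1.085
v 2.177 3.655 1.025
v 1.772 3.287 0.936
v 1.702 2.743 0.86
v 2 2.276 0.833
v 2.526 2.106 0.867
f 1 12 6
f 1 6 2
f 1 2 8
f 1 8 11
f 1 11 12
f 2 6 10
f 6 12 5
f 12 11 3
f 11 8 7
f 8 2 9
f 4 10 5
f 4 5 3
f 4 3 7
f 4 7 9
f 4 9 10
f 5 10 6
f 3 5 12
f 7 3 11
f 9 7 8
f 10 9 2
f 14 13 16
f 14 16 15
f 16 13 17
f 16 17 15
f 17 13 18
f 17 18 15
f 18 13 19
f 18 19 15
f 19 13 20
f 19 20 15
f 20 13 21
f 20 21 15
f 21 13 22
f 21 22 15
f 22 13 23
f 22 23 15
f 23 13 14
f 23 14 15



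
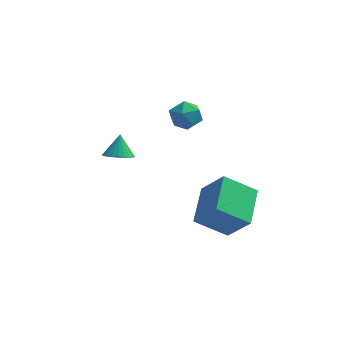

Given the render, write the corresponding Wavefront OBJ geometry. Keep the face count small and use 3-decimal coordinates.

v 1.909 -4.621 -1.889
v 2.944 -5.137 -0.496
v 2.039 -2.654 -1.256
v 3.074 -3.17 0.136
v 3.406 -4.39 -2.916
v 4.441 -4.906 -1.524
v 3.536 -2.423 -2.284
v 4.571 -2.939 -0.891
v -2.179 0.479 -1.854
v -1.59 0.06 -1.589
v -2.181 1.141 -0.806
v -1.445 0.283 -1.729
v -1.412 0.536 -1.889
v -1.496 0.779 -2.043
v -1.684 0.977 -2.168
v -1.947 1.099 -2.246
v -2.246 1.127 -2.264
v -2.534 1.056 -2.22
v -2.769 0.897 -2.12
v -2.913 0.674 -1.979
v -2.946 0.422 -1.819
v -2.862 0.178 -1.665
v -2.674 -0.02 -1.54
v -2.411 -0.142 -1.462
v -2.112 -0.17 -1.444
v -1.824 -0.099 -1.488
v 0.306 0.718 0.719
v 1.053 1.185 0.667
v 0.847 -0.025 1.813
v 1.594 0.442 1.761
v 0.85 0.829 2.036
v 0.515 1.289 1.36
v 1.385 -0.129 1.12
v 1.05 0.331 0.444
v 1.72 0.662 0.915
v 1.389 1.254 1.481
v 0.511 -0.094 0.999
v 0.18 0.498 1.565
f 2 4 1
f 5 2 1
f 1 4 3
f 3 5 1
f 2 8 4
f 6 2 5
f 6 8 2
f 4 8 3
f 7 5 3
f 3 8 7
f 7 6 5
f 8 6 7
f 10 9 12
f 10 12 11
f 12 9 13
f 12 13 11
f 13 9 14
f 13 14 11
f 14 9 15
f 14 15 11
f 15 9 16
f 15 16 11
f 16 9 17
f 16 17 11
f 17 9 18
f 17 18 11
f 18 9 19
f 18 19 11
f 19 9 20
f 19 20 11
f 20 9 21
f 20 21 11
f 21 9 22
f 21 22 11
f 22 9 23
f 22 23 11
f 23 9 24
f 23 24 11
f 24 9 25
f 24 25 11
f 25 9 26
f 25 26 11
f 26 9 10
f 26 10 11
f 27 38 32
f 27 32 28
f 27 28 34
f 27 34 37
f 27 37 38
f 28 32 36
f 32 38 31
f 38 37 29
f 37 34 33
f 34 28 35
f 30 36 31
f 30 31 29
f 30 29 33
f 30 33 35
f 30 35 36
f 31 36 32
f 29 31 38
f 33 29 37
f 35 33 34
f 36 35 28

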